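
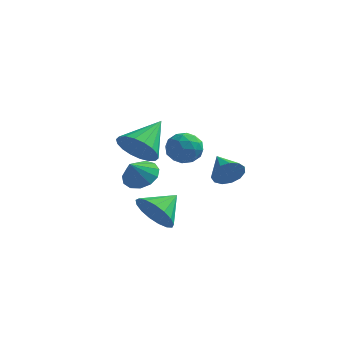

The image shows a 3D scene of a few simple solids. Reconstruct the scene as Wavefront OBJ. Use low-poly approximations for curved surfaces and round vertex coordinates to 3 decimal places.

v 1.082 -2.213 -3.271
v 1.807 -2.151 -3.957
v 1.578 -1.147 -2.649
v 1.455 -1.882 -4.137
v 1.017 -1.688 -4.119
v 0.594 -1.615 -3.907
v 0.283 -1.679 -3.549
v 0.155 -1.865 -3.127
v 0.239 -2.131 -2.738
v 0.516 -2.415 -2.471
v 0.923 -2.654 -2.387
v 1.366 -2.791 -2.506
v 1.743 -2.796 -2.799
v 1.97 -2.667 -3.201
v 1.992 -2.435 -3.619
v -0.2 -0.663 -2.05
v 0.191 -0.137 -1.558
v -0.38 -1.317 -1.21
v -0.253 -0.012 -1.555
v -0.681 -0.093 -1.71
v -0.956 -0.355 -1.973
v -0.991 -0.716 -2.26
v -0.775 -1.059 -2.481
v -0.377 -1.277 -2.565
v 0.078 -1.3 -2.486
v 0.444 -1.121 -2.269
v 0.606 -0.796 -1.982
v 0.512 -0.43 -1.717
v -0.343 3.848 -1.951
v 0.519 3.846 -1.929
v -0.339 2.474 -2.191
v 0.523 2.472 -2.169
v 0.074 2.615 -1.447
v 0.072 3.465 -1.299
v 0.108 2.855 -2.821
v 0.106 3.705 -2.673
v 0.798 3.233 -2.467
v 0.777 3.084 -1.618
v -0.597 3.236 -2.502
v -0.618 3.087 -1.653
v 0.088 3.968 -1.919
v 0.092 2.352 -2.201
v -0.172 2.436 -1.777
v 0.335 2.435 -1.764
v -0.175 3.743 -1.548
v 0.332 3.742 -1.536
v 0.07 3.019 -1.252
v -0.152 2.578 -2.584
v 0.355 2.577 -2.572
v -0.155 3.885 -2.356
v 0.352 3.884 -2.343
v 0.11 3.301 -2.868
v 0.759 3.606 -2.222
v 0.76 2.798 -2.364
v 0.517 3.024 -2.747
v 0.516 3.523 -2.659
v 0.746 3.519 -1.723
v 0.748 2.711 -1.864
v 0.484 2.795 -1.44
v 0.483 3.295 -1.353
v 0.91 3.158 -2.04
v -0.568 3.609 -2.256
v -0.566 2.801 -2.397
v -0.303 3.025 -2.767
v -0.304 3.525 -2.68
v -0.58 3.522 -1.756
v -0.579 2.714 -1.898
v -0.336 2.797 -1.461
v -0.337 3.296 -1.373
v -0.73 3.162 -2.08
v 2.512 2.016 -2.63
v 2.928 2.118 -2.014
v 1.628 2.964 -2.19
v 3.075 2.389 -2.304
v 3.043 2.542 -2.696
v 2.843 2.527 -3.068
v 2.537 2.35 -3.301
v 2.224 2.067 -3.321
v 2.003 1.768 -3.121
v 1.943 1.547 -2.766
v 2.064 1.475 -2.367
v 2.327 1.575 -2.052
v 2.65 1.814 -1.921
v -0.494 -0.325 -0.782
v 0.174 -0.049 -1.459
v -0.126 1.245 0.222
v -0.199 0.134 -1.608
v -0.629 0.225 -1.594
v -1.033 0.208 -1.418
v -1.33 0.084 -1.117
v -1.462 -0.12 -0.749
v -1.401 -0.365 -0.388
v -1.161 -0.602 -0.105
v -0.789 -0.784 0.044
v -0.358 -0.876 0.03
v 0.046 -0.858 -0.146
v 0.343 -0.735 -0.447
v 0.474 -0.531 -0.815
v 0.414 -0.286 -1.176
f 2 1 4
f 2 4 3
f 4 1 5
f 4 5 3
f 5 1 6
f 5 6 3
f 6 1 7
f 6 7 3
f 7 1 8
f 7 8 3
f 8 1 9
f 8 9 3
f 9 1 10
f 9 10 3
f 10 1 11
f 10 11 3
f 11 1 12
f 11 12 3
f 12 1 13
f 12 13 3
f 13 1 14
f 13 14 3
f 14 1 15
f 14 15 3
f 15 1 2
f 15 2 3
f 17 16 19
f 17 19 18
f 19 16 20
f 19 20 18
f 20 16 21
f 20 21 18
f 21 16 22
f 21 22 18
f 22 16 23
f 22 23 18
f 23 16 24
f 23 24 18
f 24 16 25
f 24 25 18
f 25 16 26
f 25 26 18
f 26 16 27
f 26 27 18
f 27 16 28
f 27 28 18
f 28 16 17
f 28 17 18
f 29 66 45
f 66 40 69
f 45 69 34
f 66 69 45
f 29 45 41
f 45 34 46
f 41 46 30
f 45 46 41
f 29 41 50
f 41 30 51
f 50 51 36
f 41 51 50
f 29 50 62
f 50 36 65
f 62 65 39
f 50 65 62
f 29 62 66
f 62 39 70
f 66 70 40
f 62 70 66
f 30 46 57
f 46 34 60
f 57 60 38
f 46 60 57
f 34 69 47
f 69 40 68
f 47 68 33
f 69 68 47
f 40 70 67
f 70 39 63
f 67 63 31
f 70 63 67
f 39 65 64
f 65 36 52
f 64 52 35
f 65 52 64
f 36 51 56
f 51 30 53
f 56 53 37
f 51 53 56
f 32 58 44
f 58 38 59
f 44 59 33
f 58 59 44
f 32 44 42
f 44 33 43
f 42 43 31
f 44 43 42
f 32 42 49
f 42 31 48
f 49 48 35
f 42 48 49
f 32 49 54
f 49 35 55
f 54 55 37
f 49 55 54
f 32 54 58
f 54 37 61
f 58 61 38
f 54 61 58
f 33 59 47
f 59 38 60
f 47 60 34
f 59 60 47
f 31 43 67
f 43 33 68
f 67 68 40
f 43 68 67
f 35 48 64
f 48 31 63
f 64 63 39
f 48 63 64
f 37 55 56
f 55 35 52
f 56 52 36
f 55 52 56
f 38 61 57
f 61 37 53
f 57 53 30
f 61 53 57
f 72 71 74
f 72 74 73
f 74 71 75
f 74 75 73
f 75 71 76
f 75 76 73
f 76 71 77
f 76 77 73
f 77 71 78
f 77 78 73
f 78 71 79
f 78 79 73
f 79 71 80
f 79 80 73
f 80 71 81
f 80 81 73
f 81 71 82
f 81 82 73
f 82 71 83
f 82 83 73
f 83 71 72
f 83 72 73
f 85 84 87
f 85 87 86
f 87 84 88
f 87 88 86
f 88 84 89
f 88 89 86
f 89 84 90
f 89 90 86
f 90 84 91
f 90 91 86
f 91 84 92
f 91 92 86
f 92 84 93
f 92 93 86
f 93 84 94
f 93 94 86
f 94 84 95
f 94 95 86
f 95 84 96
f 95 96 86
f 96 84 97
f 96 97 86
f 97 84 98
f 97 98 86
f 98 84 99
f 98 99 86
f 99 84 85
f 99 85 86



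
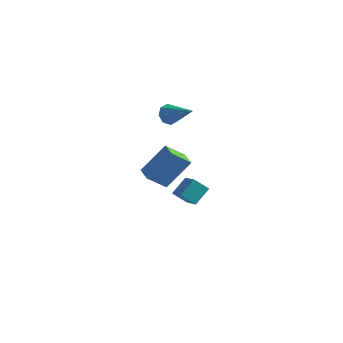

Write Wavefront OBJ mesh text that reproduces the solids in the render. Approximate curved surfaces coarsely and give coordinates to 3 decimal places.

v -0.192 2.223 2.045
v 0.213 2.404 1.531
v 1.412 1.617 3.095
v 0.137 2.791 1.87
v -0.131 2.845 2.312
v -0.436 2.535 2.598
v -0.597 2.041 2.56
v -0.521 1.654 2.221
v -0.252 1.6 1.778
v 0.052 1.911 1.493
v -1.599 2.448 -3.543
v -0.6 3.467 -1.935
v -2.312 3.191 -3.571
v -1.313 4.209 -1.962
v -0.787 3.191 -4.518
v 0.212 4.209 -2.909
v -1.5 3.933 -4.545
v -0.501 4.952 -2.937
v 3.082 -3.686 0.604
v 3.421 -2.822 1.301
v 2.202 -2.734 -0.149
v 2.54 -1.87 0.547
v 3.8 -3.49 0.013
v 4.138 -2.626 0.709
v 2.919 -2.538 -0.741
v 3.258 -1.674 -0.044
f 2 1 4
f 2 4 3
f 4 1 5
f 4 5 3
f 5 1 6
f 5 6 3
f 6 1 7
f 6 7 3
f 7 1 8
f 7 8 3
f 8 1 9
f 8 9 3
f 9 1 10
f 9 10 3
f 10 1 2
f 10 2 3
f 12 14 11
f 15 12 11
f 11 14 13
f 13 15 11
f 12 18 14
f 16 12 15
f 16 18 12
f 14 18 13
f 17 15 13
f 13 18 17
f 17 16 15
f 18 16 17
f 20 22 19
f 23 20 19
f 19 22 21
f 21 23 19
f 20 26 22
f 24 20 23
f 24 26 20
f 22 26 21
f 25 23 21
f 21 26 25
f 25 24 23
f 26 24 25



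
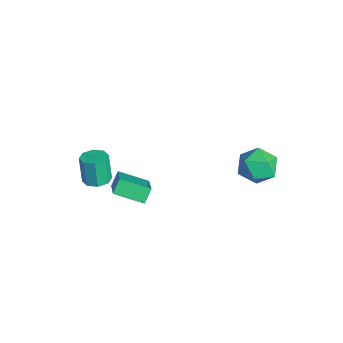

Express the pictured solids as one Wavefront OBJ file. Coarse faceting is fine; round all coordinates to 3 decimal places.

v -0.265 -3.684 0.553
v -0.696 -3.207 1.252
v 0.44 -2.21 -0.017
v 0.009 -1.734 0.683
v 1.431 -4.006 1.817
v 1 -3.53 2.517
v 2.136 -2.533 1.248
v 1.705 -2.056 1.947
v 2.587 4.329 3.696
v 3.296 3.566 4.222
v 2.004 2.974 2.518
v 2.713 2.211 3.044
v 1.779 2.625 3.609
v 2.14 3.463 4.337
v 3.16 3.077 2.403
v 3.521 3.915 3.131
v 3.651 2.793 3.423
v 2.797 2.513 4.168
v 2.503 4.027 2.572
v 1.649 3.747 3.317
v -3.762 -3.645 -2.699
v -3.308 -4.306 -2.586
v -3.764 -4.336 -0.928
v -4.218 -3.675 -1.041
v -2.992 -3.782 -2.49
v -3.447 -3.811 -0.832
v -3.127 -3.178 -2.516
v -3.582 -3.207 -0.858
v -3.634 -2.847 -2.65
v -4.089 -2.876 -0.991
v -4.216 -2.984 -2.812
v -4.672 -3.014 -1.154
v -4.533 -3.509 -2.908
v -4.988 -3.538 -1.25
v -4.398 -4.113 -2.882
v -4.853 -4.142 -1.224
v -3.891 -4.444 -2.749
v -4.346 -4.473 -1.09
f 2 4 1
f 5 2 1
f 1 4 3
f 3 5 1
f 2 8 4
f 6 2 5
f 6 8 2
f 4 8 3
f 7 5 3
f 3 8 7
f 7 6 5
f 8 6 7
f 9 20 14
f 9 14 10
f 9 10 16
f 9 16 19
f 9 19 20
f 10 14 18
f 14 20 13
f 20 19 11
f 19 16 15
f 16 10 17
f 12 18 13
f 12 13 11
f 12 11 15
f 12 15 17
f 12 17 18
f 13 18 14
f 11 13 20
f 15 11 19
f 17 15 16
f 18 17 10
f 22 21 25
f 22 25 23
f 23 25 26
f 23 26 24
f 25 21 27
f 25 27 26
f 26 27 28
f 26 28 24
f 27 21 29
f 27 29 28
f 28 29 30
f 28 30 24
f 29 21 31
f 29 31 30
f 30 31 32
f 30 32 24
f 31 21 33
f 31 33 32
f 32 33 34
f 32 34 24
f 33 21 35
f 33 35 34
f 34 35 36
f 34 36 24
f 35 21 37
f 35 37 36
f 36 37 38
f 36 38 24
f 37 21 22
f 37 22 38
f 38 22 23
f 38 23 24



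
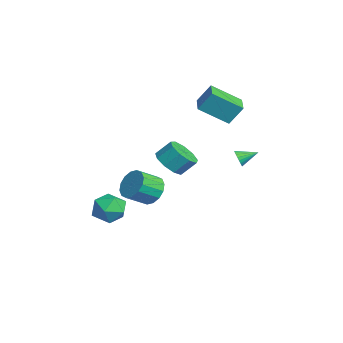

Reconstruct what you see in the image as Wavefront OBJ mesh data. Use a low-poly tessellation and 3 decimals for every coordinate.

v 2.057 -1.816 -0.848
v 2.854 -1.905 -1.358
v 3.199 -3.033 -0.623
v 2.403 -2.944 -0.112
v 2.978 -1.619 -0.977
v 3.323 -2.747 -0.242
v 2.855 -1.386 -0.562
v 3.2 -2.514 0.173
v 2.518 -1.268 -0.223
v 2.864 -2.396 0.512
v 2.058 -1.297 -0.052
v 2.404 -2.425 0.683
v 1.598 -1.465 -0.094
v 1.943 -2.593 0.642
v 1.261 -1.727 -0.337
v 1.606 -2.855 0.398
v 1.137 -2.013 -0.718
v 1.482 -3.141 0.017
v 1.26 -2.246 -1.133
v 1.605 -3.374 -0.398
v 1.596 -2.364 -1.472
v 1.942 -3.492 -0.737
v 2.056 -2.335 -1.643
v 2.402 -3.463 -0.908
v 2.517 -2.167 -1.602
v 2.862 -3.295 -0.866
v 3.836 2.261 1.887
v 4.11 2.406 1.457
v 3.904 3.279 2.273
v 3.903 2.444 1.394
v 3.683 2.45 1.416
v 3.491 2.424 1.52
v 3.358 2.369 1.687
v 3.307 2.296 1.888
v 3.349 2.217 2.09
v 3.474 2.145 2.256
v 3.662 2.094 2.359
v 3.88 2.072 2.38
v 4.091 2.082 2.316
v 4.257 2.123 2.178
v 4.351 2.189 1.989
v 4.356 2.266 1.783
v 4.271 2.343 1.595
v -0.549 -2.921 -3.937
v 0.152 -3.745 -3.989
v -1.232 -3.595 -2.471
v -0.531 -4.419 -2.523
v -0.177 -3.42 -2.299
v 0.245 -3.004 -3.205
v -1.325 -4.336 -3.255
v -0.903 -3.92 -4.161
v -0.328 -4.62 -3.567
v 0.382 -4.054 -2.977
v -1.462 -3.286 -3.483
v -0.752 -2.72 -2.893
v -3.856 1.721 2.948
v -3.697 2.462 4.089
v -3.601 3.385 1.831
v -3.442 4.126 2.972
v -2.418 1.474 2.908
v -2.259 2.215 4.049
v -2.163 3.138 1.791
v -2.004 3.879 2.932
v 3.57 -1.232 1.715
v 4.402 -1.621 1.96
v 4.521 -0.857 2.77
v 3.69 -0.468 2.525
v 4.496 -1.161 1.512
v 4.615 -0.396 2.322
v 4.157 -0.734 1.158
v 4.276 0.031 1.968
v 3.544 -0.54 1.065
v 3.663 0.225 1.875
v 2.943 -0.67 1.277
v 3.062 0.095 2.086
v 2.636 -1.063 1.693
v 2.755 -0.299 2.503
v 2.766 -1.536 2.12
v 2.885 -0.771 2.929
v 3.273 -1.866 2.357
v 3.392 -1.102 3.167
v 3.919 -1.9 2.294
v 4.038 -1.136 3.104
f 2 1 5
f 2 5 3
f 3 5 6
f 3 6 4
f 5 1 7
f 5 7 6
f 6 7 8
f 6 8 4
f 7 1 9
f 7 9 8
f 8 9 10
f 8 10 4
f 9 1 11
f 9 11 10
f 10 11 12
f 10 12 4
f 11 1 13
f 11 13 12
f 12 13 14
f 12 14 4
f 13 1 15
f 13 15 14
f 14 15 16
f 14 16 4
f 15 1 17
f 15 17 16
f 16 17 18
f 16 18 4
f 17 1 19
f 17 19 18
f 18 19 20
f 18 20 4
f 19 1 21
f 19 21 20
f 20 21 22
f 20 22 4
f 21 1 23
f 21 23 22
f 22 23 24
f 22 24 4
f 23 1 25
f 23 25 24
f 24 25 26
f 24 26 4
f 25 1 2
f 25 2 26
f 26 2 3
f 26 3 4
f 28 27 30
f 28 30 29
f 30 27 31
f 30 31 29
f 31 27 32
f 31 32 29
f 32 27 33
f 32 33 29
f 33 27 34
f 33 34 29
f 34 27 35
f 34 35 29
f 35 27 36
f 35 36 29
f 36 27 37
f 36 37 29
f 37 27 38
f 37 38 29
f 38 27 39
f 38 39 29
f 39 27 40
f 39 40 29
f 40 27 41
f 40 41 29
f 41 27 42
f 41 42 29
f 42 27 43
f 42 43 29
f 43 27 28
f 43 28 29
f 44 55 49
f 44 49 45
f 44 45 51
f 44 51 54
f 44 54 55
f 45 49 53
f 49 55 48
f 55 54 46
f 54 51 50
f 51 45 52
f 47 53 48
f 47 48 46
f 47 46 50
f 47 50 52
f 47 52 53
f 48 53 49
f 46 48 55
f 50 46 54
f 52 50 51
f 53 52 45
f 57 59 56
f 60 57 56
f 56 59 58
f 58 60 56
f 57 63 59
f 61 57 60
f 61 63 57
f 59 63 58
f 62 60 58
f 58 63 62
f 62 61 60
f 63 61 62
f 65 64 68
f 65 68 66
f 66 68 69
f 66 69 67
f 68 64 70
f 68 70 69
f 69 70 71
f 69 71 67
f 70 64 72
f 70 72 71
f 71 72 73
f 71 73 67
f 72 64 74
f 72 74 73
f 73 74 75
f 73 75 67
f 74 64 76
f 74 76 75
f 75 76 77
f 75 77 67
f 76 64 78
f 76 78 77
f 77 78 79
f 77 79 67
f 78 64 80
f 78 80 79
f 79 80 81
f 79 81 67
f 80 64 82
f 80 82 81
f 81 82 83
f 81 83 67
f 82 64 65
f 82 65 83
f 83 65 66
f 83 66 67



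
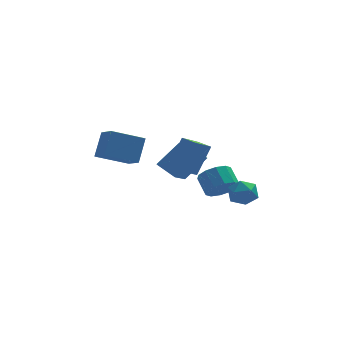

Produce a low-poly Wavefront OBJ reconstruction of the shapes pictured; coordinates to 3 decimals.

v 2.753 1.001 -4.021
v 3.421 1.628 -4.612
v 3.154 2.725 -3.751
v 2.487 2.099 -3.159
v 2.801 1.681 -4.872
v 2.534 2.778 -4.011
v 2.163 1.474 -4.806
v 1.897 2.571 -3.945
v 1.751 1.087 -4.44
v 1.484 2.184 -3.579
v 1.721 0.667 -3.914
v 1.455 1.764 -3.053
v 2.086 0.375 -3.429
v 1.819 1.472 -2.568
v 2.706 0.322 -3.169
v 2.439 1.419 -2.308
v 3.343 0.529 -3.235
v 3.077 1.626 -2.374
v 3.756 0.916 -3.601
v 3.489 2.013 -2.74
v 3.785 1.336 -4.127
v 3.519 2.433 -3.266
v 0.248 -3.158 -0.413
v -0.789 -3.689 0.269
v -0.294 -2.145 -0.449
v -1.331 -2.675 0.233
v 1.191 -2.585 1.467
v 0.154 -3.115 2.149
v 0.649 -1.571 1.431
v -0.388 -2.102 2.113
v 1.039 0.18 -0.585
v 0.148 1.165 0.09
v -0.359 -0.031 -2.124
v -1.251 0.953 -1.448
v 1.991 1.787 -1.672
v 1.099 2.771 -0.996
v 0.592 1.575 -3.21
v -0.299 2.56 -2.535
v -2.935 -2.33 0.501
v -4.913 -2.373 1.316
v -3.262 -0.975 -0.22
v -5.24 -1.018 0.595
v -2.36 -1.422 1.945
v -4.338 -1.465 2.76
v -2.687 -0.067 1.224
v -4.665 -0.11 2.039
v 2.842 0.086 -3.417
v 3.772 0.52 -3.319
v 3.548 -1.28 -4.061
v 4.478 -0.846 -3.963
v 3.949 -1.126 -3.124
v 3.513 -0.281 -2.726
v 3.807 -0.479 -4.654
v 3.371 0.366 -4.256
v 4.368 0.171 -4.084
v 4.456 -0.229 -3.138
v 2.864 -0.531 -4.242
v 2.952 -0.931 -3.296
f 2 1 5
f 2 5 3
f 3 5 6
f 3 6 4
f 5 1 7
f 5 7 6
f 6 7 8
f 6 8 4
f 7 1 9
f 7 9 8
f 8 9 10
f 8 10 4
f 9 1 11
f 9 11 10
f 10 11 12
f 10 12 4
f 11 1 13
f 11 13 12
f 12 13 14
f 12 14 4
f 13 1 15
f 13 15 14
f 14 15 16
f 14 16 4
f 15 1 17
f 15 17 16
f 16 17 18
f 16 18 4
f 17 1 19
f 17 19 18
f 18 19 20
f 18 20 4
f 19 1 21
f 19 21 20
f 20 21 22
f 20 22 4
f 21 1 2
f 21 2 22
f 22 2 3
f 22 3 4
f 24 26 23
f 27 24 23
f 23 26 25
f 25 27 23
f 24 30 26
f 28 24 27
f 28 30 24
f 26 30 25
f 29 27 25
f 25 30 29
f 29 28 27
f 30 28 29
f 32 34 31
f 35 32 31
f 31 34 33
f 33 35 31
f 32 38 34
f 36 32 35
f 36 38 32
f 34 38 33
f 37 35 33
f 33 38 37
f 37 36 35
f 38 36 37
f 40 42 39
f 43 40 39
f 39 42 41
f 41 43 39
f 40 46 42
f 44 40 43
f 44 46 40
f 42 46 41
f 45 43 41
f 41 46 45
f 45 44 43
f 46 44 45
f 47 58 52
f 47 52 48
f 47 48 54
f 47 54 57
f 47 57 58
f 48 52 56
f 52 58 51
f 58 57 49
f 57 54 53
f 54 48 55
f 50 56 51
f 50 51 49
f 50 49 53
f 50 53 55
f 50 55 56
f 51 56 52
f 49 51 58
f 53 49 57
f 55 53 54
f 56 55 48



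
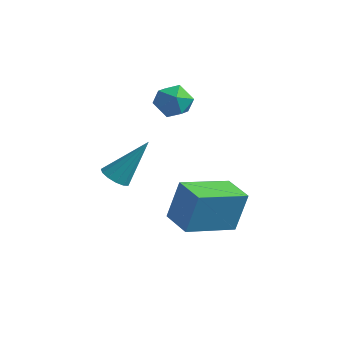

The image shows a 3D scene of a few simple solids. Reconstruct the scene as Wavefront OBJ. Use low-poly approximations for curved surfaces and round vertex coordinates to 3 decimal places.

v 2.949 -2.106 -1.356
v 3.213 -1.745 0.264
v 3.561 -0.199 -1.88
v 3.825 0.162 -0.261
v 4.155 -2.522 -1.459
v 4.419 -2.161 0.16
v 4.767 -0.615 -1.984
v 5.031 -0.254 -0.364
v 1.726 -3.349 0.668
v 2.029 -2.986 0.316
v 2.414 -2.411 2.232
v 1.731 -2.845 0.362
v 1.432 -2.864 0.506
v 1.226 -3.038 0.701
v 1.179 -3.31 0.885
v 1.305 -3.595 1.001
v 1.565 -3.802 1.01
v 1.876 -3.865 0.912
v 2.139 -3.765 0.735
v 2.271 -3.533 0.538
v 2.23 -3.242 0.381
v 0.887 0.173 3.322
v 1.498 0.636 3.095
v 1.542 -0.876 2.945
v 2.153 -0.413 2.718
v 1.981 -0.495 3.494
v 1.576 0.154 3.727
v 1.464 -0.394 2.313
v 1.059 0.255 2.546
v 1.854 0.286 2.471
v 2.174 0.223 3.201
v 0.866 -0.463 2.839
v 1.186 -0.526 3.569
f 2 4 1
f 5 2 1
f 1 4 3
f 3 5 1
f 2 8 4
f 6 2 5
f 6 8 2
f 4 8 3
f 7 5 3
f 3 8 7
f 7 6 5
f 8 6 7
f 10 9 12
f 10 12 11
f 12 9 13
f 12 13 11
f 13 9 14
f 13 14 11
f 14 9 15
f 14 15 11
f 15 9 16
f 15 16 11
f 16 9 17
f 16 17 11
f 17 9 18
f 17 18 11
f 18 9 19
f 18 19 11
f 19 9 20
f 19 20 11
f 20 9 21
f 20 21 11
f 21 9 10
f 21 10 11
f 22 33 27
f 22 27 23
f 22 23 29
f 22 29 32
f 22 32 33
f 23 27 31
f 27 33 26
f 33 32 24
f 32 29 28
f 29 23 30
f 25 31 26
f 25 26 24
f 25 24 28
f 25 28 30
f 25 30 31
f 26 31 27
f 24 26 33
f 28 24 32
f 30 28 29
f 31 30 23



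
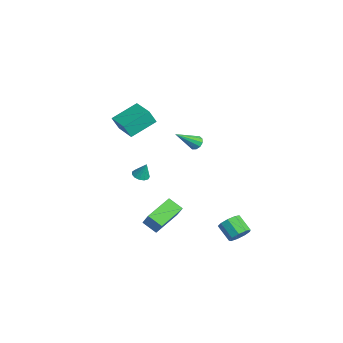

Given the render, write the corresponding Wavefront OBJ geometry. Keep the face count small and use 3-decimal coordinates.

v 1.844 -2.548 -3.919
v 2.584 -2.451 -2.916
v 0.93 -1.092 -3.385
v 1.67 -0.995 -2.383
v 2.47 -1.965 -4.437
v 3.21 -1.868 -3.435
v 1.556 -0.509 -3.904
v 2.296 -0.412 -2.901
v -2.175 -2.709 1.254
v -2.161 -3.126 2.141
v -2.537 -1.162 1.988
v -2.522 -1.579 2.874
v -0.718 -2.421 1.366
v -0.703 -2.838 2.252
v -1.079 -0.874 2.099
v -1.065 -1.291 2.986
v 1.134 -2.426 -0.547
v 1.418 -2.847 -0.495
v 1.366 -2.154 0.387
v 1.592 -2.643 -0.598
v 1.621 -2.371 -0.685
v 1.495 -2.116 -0.728
v 1.255 -1.96 -0.713
v 0.975 -1.952 -0.646
v 0.746 -2.095 -0.547
v 0.64 -2.343 -0.448
v 0.691 -2.617 -0.381
v 0.882 -2.831 -0.366
v 1.153 -2.917 -0.408
v 4.401 2.16 -4.217
v 4.843 1.937 -3.736
v 3.961 1.598 -3.082
v 3.519 1.82 -3.563
v 4.73 2.388 -3.655
v 3.848 2.049 -3.001
v 4.463 2.732 -3.837
v 3.58 2.393 -3.183
v 4.167 2.808 -4.197
v 3.284 2.469 -3.542
v 3.981 2.581 -4.566
v 3.098 2.242 -3.912
v 3.991 2.156 -4.772
v 3.108 1.817 -4.117
v 4.193 1.733 -4.718
v 3.311 1.394 -4.064
v 4.493 1.51 -4.43
v 3.611 1.171 -3.776
v 4.75 1.59 -4.042
v 3.867 1.251 -3.388
v -3.858 2.289 -1.859
v -3.478 2.567 -1.664
v -3.482 0.931 -0.661
v -3.74 2.635 -1.504
v -4.048 2.572 -1.479
v -4.283 2.4 -1.6
v -4.356 2.186 -1.819
v -4.239 2.011 -2.054
v -3.977 1.943 -2.214
v -3.669 2.006 -2.239
v -3.434 2.178 -2.119
v -3.361 2.392 -1.899
f 2 4 1
f 5 2 1
f 1 4 3
f 3 5 1
f 2 8 4
f 6 2 5
f 6 8 2
f 4 8 3
f 7 5 3
f 3 8 7
f 7 6 5
f 8 6 7
f 10 12 9
f 13 10 9
f 9 12 11
f 11 13 9
f 10 16 12
f 14 10 13
f 14 16 10
f 12 16 11
f 15 13 11
f 11 16 15
f 15 14 13
f 16 14 15
f 18 17 20
f 18 20 19
f 20 17 21
f 20 21 19
f 21 17 22
f 21 22 19
f 22 17 23
f 22 23 19
f 23 17 24
f 23 24 19
f 24 17 25
f 24 25 19
f 25 17 26
f 25 26 19
f 26 17 27
f 26 27 19
f 27 17 28
f 27 28 19
f 28 17 29
f 28 29 19
f 29 17 18
f 29 18 19
f 31 30 34
f 31 34 32
f 32 34 35
f 32 35 33
f 34 30 36
f 34 36 35
f 35 36 37
f 35 37 33
f 36 30 38
f 36 38 37
f 37 38 39
f 37 39 33
f 38 30 40
f 38 40 39
f 39 40 41
f 39 41 33
f 40 30 42
f 40 42 41
f 41 42 43
f 41 43 33
f 42 30 44
f 42 44 43
f 43 44 45
f 43 45 33
f 44 30 46
f 44 46 45
f 45 46 47
f 45 47 33
f 46 30 48
f 46 48 47
f 47 48 49
f 47 49 33
f 48 30 31
f 48 31 49
f 49 31 32
f 49 32 33
f 51 50 53
f 51 53 52
f 53 50 54
f 53 54 52
f 54 50 55
f 54 55 52
f 55 50 56
f 55 56 52
f 56 50 57
f 56 57 52
f 57 50 58
f 57 58 52
f 58 50 59
f 58 59 52
f 59 50 60
f 59 60 52
f 60 50 61
f 60 61 52
f 61 50 51
f 61 51 52



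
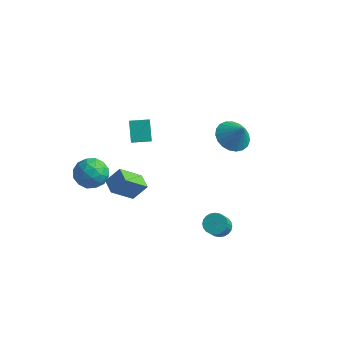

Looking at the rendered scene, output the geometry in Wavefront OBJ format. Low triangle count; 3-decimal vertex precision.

v 1.906 2.882 1.958
v 2.48 2.233 1.479
v 2.614 2.738 3.002
v 2.669 2.59 1.4
v 2.727 2.997 1.417
v 2.642 3.384 1.527
v 2.431 3.685 1.713
v 2.128 3.847 1.94
v 1.787 3.842 2.171
v 1.467 3.671 2.365
v 1.222 3.363 2.488
v 1.096 2.973 2.52
v 1.11 2.567 2.455
v 1.261 2.215 2.303
v 1.524 1.979 2.093
v 1.853 1.899 1.858
v 2.191 1.988 1.641
v -3.81 -2.119 1.454
v -2.843 -2.018 1.557
v -3.577 -3.242 0.363
v -2.61 -3.141 0.466
v -3.141 -3.528 1.19
v -3.284 -2.835 1.864
v -3.136 -2.425 0.056
v -3.279 -1.732 0.73
v -2.426 -2.207 0.692
v -2.429 -2.889 1.393
v -3.991 -2.371 0.527
v -3.994 -3.053 1.228
v -3.347 -1.97 1.601
v -3.073 -3.29 0.319
v -3.385 -3.518 0.744
v -2.817 -3.458 0.805
v -3.606 -2.45 1.782
v -3.038 -2.391 1.842
v -3.213 -3.279 1.627
v -3.382 -2.869 0.078
v -2.814 -2.81 0.138
v -3.603 -1.802 1.115
v -3.035 -1.742 1.176
v -3.207 -1.981 0.293
v -2.533 -2.022 1.153
v -2.397 -2.682 0.512
v -2.705 -2.261 0.271
v -2.79 -1.853 0.668
v -2.535 -2.423 1.565
v -2.398 -3.083 0.924
v -2.71 -3.311 1.35
v -2.795 -2.903 1.746
v -2.29 -2.534 1.057
v -4.022 -2.177 0.996
v -3.885 -2.837 0.355
v -3.625 -2.357 0.174
v -3.71 -1.949 0.57
v -4.023 -2.578 1.408
v -3.887 -3.238 0.767
v -3.63 -3.407 1.252
v -3.715 -2.999 1.649
v -4.13 -2.726 0.863
v -3.479 1.719 -0.084
v -3.122 1.114 0.586
v -4.029 2.457 0.877
v -3.672 1.852 1.546
v -2.588 2.308 -0.026
v -2.231 1.703 0.643
v -3.138 3.046 0.934
v -2.781 2.441 1.604
v -1.633 -1.723 -0.213
v -2.304 -2.727 0.837
v -1.074 -1.225 0.62
v -1.745 -2.229 1.67
v -0.935 -2.311 -0.33
v -1.606 -3.315 0.72
v -0.376 -1.813 0.503
v -1.047 -2.817 1.553
v 3.61 -1.518 -1.048
v 4.236 -1.467 -1.107
v 4.395 -2.271 -0.11
v 3.77 -2.322 -0.052
v 4.187 -1.283 -0.951
v 4.346 -2.087 0.046
v 4.05 -1.135 -0.81
v 4.209 -1.939 0.187
v 3.847 -1.046 -0.705
v 4.006 -1.849 0.292
v 3.607 -1.028 -0.652
v 3.766 -1.832 0.344
v 3.368 -1.085 -0.66
v 3.527 -1.889 0.336
v 3.166 -1.208 -0.727
v 3.325 -2.012 0.269
v 3.032 -1.378 -0.843
v 3.191 -2.182 0.154
v 2.985 -1.569 -0.99
v 3.144 -2.373 0.007
v 3.034 -1.753 -1.146
v 3.193 -2.557 -0.149
v 3.171 -1.901 -1.287
v 3.33 -2.705 -0.29
v 3.374 -1.991 -1.392
v 3.533 -2.794 -0.395
v 3.614 -2.008 -1.444
v 3.773 -2.812 -0.448
v 3.853 -1.951 -1.436
v 4.012 -2.755 -0.44
v 4.055 -1.828 -1.369
v 4.214 -2.632 -0.373
v 4.189 -1.658 -1.254
v 4.348 -2.462 -0.257
f 2 1 4
f 2 4 3
f 4 1 5
f 4 5 3
f 5 1 6
f 5 6 3
f 6 1 7
f 6 7 3
f 7 1 8
f 7 8 3
f 8 1 9
f 8 9 3
f 9 1 10
f 9 10 3
f 10 1 11
f 10 11 3
f 11 1 12
f 11 12 3
f 12 1 13
f 12 13 3
f 13 1 14
f 13 14 3
f 14 1 15
f 14 15 3
f 15 1 16
f 15 16 3
f 16 1 17
f 16 17 3
f 17 1 2
f 17 2 3
f 18 55 34
f 55 29 58
f 34 58 23
f 55 58 34
f 18 34 30
f 34 23 35
f 30 35 19
f 34 35 30
f 18 30 39
f 30 19 40
f 39 40 25
f 30 40 39
f 18 39 51
f 39 25 54
f 51 54 28
f 39 54 51
f 18 51 55
f 51 28 59
f 55 59 29
f 51 59 55
f 19 35 46
f 35 23 49
f 46 49 27
f 35 49 46
f 23 58 36
f 58 29 57
f 36 57 22
f 58 57 36
f 29 59 56
f 59 28 52
f 56 52 20
f 59 52 56
f 28 54 53
f 54 25 41
f 53 41 24
f 54 41 53
f 25 40 45
f 40 19 42
f 45 42 26
f 40 42 45
f 21 47 33
f 47 27 48
f 33 48 22
f 47 48 33
f 21 33 31
f 33 22 32
f 31 32 20
f 33 32 31
f 21 31 38
f 31 20 37
f 38 37 24
f 31 37 38
f 21 38 43
f 38 24 44
f 43 44 26
f 38 44 43
f 21 43 47
f 43 26 50
f 47 50 27
f 43 50 47
f 22 48 36
f 48 27 49
f 36 49 23
f 48 49 36
f 20 32 56
f 32 22 57
f 56 57 29
f 32 57 56
f 24 37 53
f 37 20 52
f 53 52 28
f 37 52 53
f 26 44 45
f 44 24 41
f 45 41 25
f 44 41 45
f 27 50 46
f 50 26 42
f 46 42 19
f 50 42 46
f 61 63 60
f 64 61 60
f 60 63 62
f 62 64 60
f 61 67 63
f 65 61 64
f 65 67 61
f 63 67 62
f 66 64 62
f 62 67 66
f 66 65 64
f 67 65 66
f 69 71 68
f 72 69 68
f 68 71 70
f 70 72 68
f 69 75 71
f 73 69 72
f 73 75 69
f 71 75 70
f 74 72 70
f 70 75 74
f 74 73 72
f 75 73 74
f 77 76 80
f 77 80 78
f 78 80 81
f 78 81 79
f 80 76 82
f 80 82 81
f 81 82 83
f 81 83 79
f 82 76 84
f 82 84 83
f 83 84 85
f 83 85 79
f 84 76 86
f 84 86 85
f 85 86 87
f 85 87 79
f 86 76 88
f 86 88 87
f 87 88 89
f 87 89 79
f 88 76 90
f 88 90 89
f 89 90 91
f 89 91 79
f 90 76 92
f 90 92 91
f 91 92 93
f 91 93 79
f 92 76 94
f 92 94 93
f 93 94 95
f 93 95 79
f 94 76 96
f 94 96 95
f 95 96 97
f 95 97 79
f 96 76 98
f 96 98 97
f 97 98 99
f 97 99 79
f 98 76 100
f 98 100 99
f 99 100 101
f 99 101 79
f 100 76 102
f 100 102 101
f 101 102 103
f 101 103 79
f 102 76 104
f 102 104 103
f 103 104 105
f 103 105 79
f 104 76 106
f 104 106 105
f 105 106 107
f 105 107 79
f 106 76 108
f 106 108 107
f 107 108 109
f 107 109 79
f 108 76 77
f 108 77 109
f 109 77 78
f 109 78 79



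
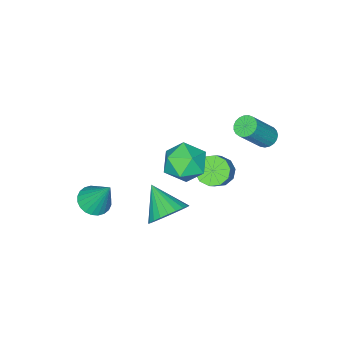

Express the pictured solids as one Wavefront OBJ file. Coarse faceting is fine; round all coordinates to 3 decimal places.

v 0.342 0.34 0.385
v 1.05 1.098 0.965
v 1.23 -1.138 1.235
v 1.938 -0.38 1.815
v 0.782 -0.441 2.086
v 0.234 0.473 1.561
v 2.046 -0.513 0.639
v 1.498 0.401 0.114
v 2.103 0.571 1.122
v 1.322 0.616 2.016
v 0.958 -0.656 0.184
v 0.177 -0.611 1.078
v -2.316 -0.991 -3.079
v -1.769 -1.646 -3.29
v -0.936 -1.265 -2.312
v -1.484 -0.609 -2.101
v -1.627 -1.209 -3.581
v -0.794 -0.828 -2.603
v -1.749 -0.688 -3.68
v -0.916 -0.307 -2.702
v -2.088 -0.283 -3.55
v -1.255 0.098 -2.572
v -2.513 -0.148 -3.24
v -1.68 0.233 -2.261
v -2.864 -0.335 -2.868
v -2.031 0.046 -1.89
v -3.006 -0.772 -2.577
v -2.173 -0.391 -1.599
v -2.884 -1.293 -2.478
v -2.051 -0.912 -1.5
v -2.545 -1.698 -2.608
v -1.712 -1.317 -1.63
v -2.12 -1.833 -2.919
v -1.287 -1.452 -1.94
v 2.787 0.498 -1.416
v 3.827 0.248 -1.413
v 2.433 -0.958 -0.384
v 3.801 0.493 -1.076
v 3.621 0.739 -0.79
v 3.314 0.948 -0.6
v 2.926 1.089 -0.535
v 2.517 1.14 -0.603
v 2.15 1.093 -0.795
v 1.879 0.956 -1.082
v 1.746 0.749 -1.419
v 1.772 0.504 -1.756
v 1.953 0.258 -2.041
v 2.26 0.049 -2.231
v 2.648 -0.092 -2.297
v 3.056 -0.143 -2.229
v 3.424 -0.096 -2.037
v 3.695 0.041 -1.75
v -2.588 1.746 1.521
v -2.098 1.817 1.149
v -0.821 1.586 2.787
v -1.312 1.514 3.159
v -2.146 2.06 1.221
v -0.869 1.829 2.859
v -2.271 2.248 1.345
v -0.994 2.017 2.983
v -2.451 2.35 1.499
v -1.174 2.119 3.137
v -2.655 2.347 1.657
v -1.378 2.116 3.296
v -2.847 2.24 1.792
v -1.57 2.009 3.43
v -2.994 2.047 1.88
v -1.717 1.816 3.518
v -3.071 1.803 1.905
v -1.795 1.572 3.544
v -3.065 1.548 1.865
v -1.788 1.317 3.503
v -2.977 1.328 1.764
v -1.7 1.097 3.403
v -2.821 1.18 1.622
v -1.544 0.949 3.26
v -2.625 1.129 1.462
v -1.348 0.898 3.101
v -2.423 1.186 1.313
v -1.146 0.955 2.951
v -2.249 1.339 1.199
v -0.972 1.108 2.837
v -2.134 1.562 1.141
v -0.857 1.331 2.779
v 3.982 -3.229 -2.138
v 4.741 -3.59 -1.912
v 3.938 -2.171 -0.302
v 4.846 -3.31 -2.071
v 4.819 -3.017 -2.241
v 4.665 -2.756 -2.395
v 4.407 -2.568 -2.51
v 4.085 -2.48 -2.568
v 3.746 -2.506 -2.561
v 3.444 -2.643 -2.489
v 3.223 -2.869 -2.364
v 3.118 -3.149 -2.205
v 3.145 -3.442 -2.035
v 3.298 -3.703 -1.881
v 3.556 -3.891 -1.767
v 3.879 -3.979 -1.708
v 4.217 -3.952 -1.715
v 4.52 -3.816 -1.787
f 1 12 6
f 1 6 2
f 1 2 8
f 1 8 11
f 1 11 12
f 2 6 10
f 6 12 5
f 12 11 3
f 11 8 7
f 8 2 9
f 4 10 5
f 4 5 3
f 4 3 7
f 4 7 9
f 4 9 10
f 5 10 6
f 3 5 12
f 7 3 11
f 9 7 8
f 10 9 2
f 14 13 17
f 14 17 15
f 15 17 18
f 15 18 16
f 17 13 19
f 17 19 18
f 18 19 20
f 18 20 16
f 19 13 21
f 19 21 20
f 20 21 22
f 20 22 16
f 21 13 23
f 21 23 22
f 22 23 24
f 22 24 16
f 23 13 25
f 23 25 24
f 24 25 26
f 24 26 16
f 25 13 27
f 25 27 26
f 26 27 28
f 26 28 16
f 27 13 29
f 27 29 28
f 28 29 30
f 28 30 16
f 29 13 31
f 29 31 30
f 30 31 32
f 30 32 16
f 31 13 33
f 31 33 32
f 32 33 34
f 32 34 16
f 33 13 14
f 33 14 34
f 34 14 15
f 34 15 16
f 36 35 38
f 36 38 37
f 38 35 39
f 38 39 37
f 39 35 40
f 39 40 37
f 40 35 41
f 40 41 37
f 41 35 42
f 41 42 37
f 42 35 43
f 42 43 37
f 43 35 44
f 43 44 37
f 44 35 45
f 44 45 37
f 45 35 46
f 45 46 37
f 46 35 47
f 46 47 37
f 47 35 48
f 47 48 37
f 48 35 49
f 48 49 37
f 49 35 50
f 49 50 37
f 50 35 51
f 50 51 37
f 51 35 52
f 51 52 37
f 52 35 36
f 52 36 37
f 54 53 57
f 54 57 55
f 55 57 58
f 55 58 56
f 57 53 59
f 57 59 58
f 58 59 60
f 58 60 56
f 59 53 61
f 59 61 60
f 60 61 62
f 60 62 56
f 61 53 63
f 61 63 62
f 62 63 64
f 62 64 56
f 63 53 65
f 63 65 64
f 64 65 66
f 64 66 56
f 65 53 67
f 65 67 66
f 66 67 68
f 66 68 56
f 67 53 69
f 67 69 68
f 68 69 70
f 68 70 56
f 69 53 71
f 69 71 70
f 70 71 72
f 70 72 56
f 71 53 73
f 71 73 72
f 72 73 74
f 72 74 56
f 73 53 75
f 73 75 74
f 74 75 76
f 74 76 56
f 75 53 77
f 75 77 76
f 76 77 78
f 76 78 56
f 77 53 79
f 77 79 78
f 78 79 80
f 78 80 56
f 79 53 81
f 79 81 80
f 80 81 82
f 80 82 56
f 81 53 83
f 81 83 82
f 82 83 84
f 82 84 56
f 83 53 54
f 83 54 84
f 84 54 55
f 84 55 56
f 86 85 88
f 86 88 87
f 88 85 89
f 88 89 87
f 89 85 90
f 89 90 87
f 90 85 91
f 90 91 87
f 91 85 92
f 91 92 87
f 92 85 93
f 92 93 87
f 93 85 94
f 93 94 87
f 94 85 95
f 94 95 87
f 95 85 96
f 95 96 87
f 96 85 97
f 96 97 87
f 97 85 98
f 97 98 87
f 98 85 99
f 98 99 87
f 99 85 100
f 99 100 87
f 100 85 101
f 100 101 87
f 101 85 102
f 101 102 87
f 102 85 86
f 102 86 87



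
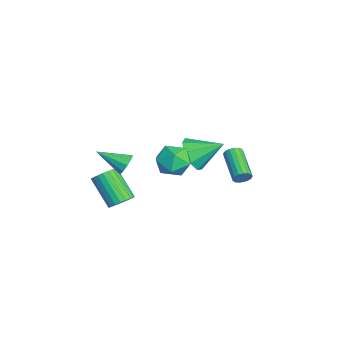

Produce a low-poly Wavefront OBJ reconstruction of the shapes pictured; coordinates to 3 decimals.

v -1.108 3.709 -1.761
v -0.952 3.966 -1.313
v -2.755 3.768 -0.57
v -2.912 3.511 -1.019
v -1.036 4.156 -1.467
v -2.839 3.958 -0.724
v -1.137 4.243 -1.688
v -2.94 4.045 -0.946
v -1.231 4.208 -1.926
v -3.034 4.01 -1.184
v -1.297 4.059 -2.126
v -3.1 3.861 -1.384
v -1.32 3.83 -2.243
v -3.123 3.631 -1.501
v -1.294 3.573 -2.249
v -3.098 3.374 -1.507
v -1.226 3.347 -2.144
v -3.029 3.148 -1.401
v -1.131 3.204 -1.951
v -2.934 3.006 -1.208
v -1.03 3.177 -1.714
v -2.834 2.979 -0.972
v -0.948 3.272 -1.488
v -2.751 3.073 -0.746
v -0.902 3.467 -1.325
v -2.705 3.269 -0.583
v -0.904 3.717 -1.262
v -2.707 3.519 -0.519
v -1.969 1.212 -0.264
v -1.567 1.648 -1.19
v -1.631 2.788 0.624
v -2.306 1.781 -1.144
v -2.888 1.647 -0.686
v -3.04 1.31 -0.03
v -2.691 0.928 0.516
v -2.004 0.678 0.697
v -1.302 0.678 0.428
v -0.911 0.929 -0.165
v -1.016 1.312 -0.804
v -0.025 -2.732 -2.178
v 0.556 -2.842 -1.717
v -0.694 -3.598 -0.321
v -1.275 -3.488 -0.782
v 0.467 -2.553 -1.64
v -0.783 -3.309 -0.245
v 0.292 -2.295 -1.657
v -0.958 -3.051 -0.262
v 0.063 -2.113 -1.763
v -1.187 -2.869 -0.368
v -0.182 -2.037 -1.942
v -1.432 -2.794 -0.546
v -0.399 -2.082 -2.161
v -1.649 -2.839 -0.766
v -0.552 -2.239 -2.383
v -1.802 -2.996 -0.987
v -0.614 -2.481 -2.569
v -1.864 -3.238 -1.174
v -0.574 -2.767 -2.688
v -1.823 -3.523 -1.293
v -0.439 -3.046 -2.718
v -1.688 -3.803 -1.323
v -0.232 -3.272 -2.656
v -1.482 -4.028 -1.26
v 0.01 -3.403 -2.51
v -1.239 -4.16 -1.115
v 0.246 -3.419 -2.307
v -1.003 -4.175 -0.912
v 0.436 -3.316 -2.081
v -0.814 -4.072 -0.686
v 0.545 -3.112 -1.873
v -0.705 -3.868 -0.477
v 2.114 0.492 2.261
v 3.048 0.34 2.694
v 1.752 -1.14 2.466
v 2.686 -1.292 2.899
v 1.964 -0.737 3.402
v 2.187 0.271 3.276
v 2.613 -1.071 1.884
v 2.836 -0.063 1.758
v 3.356 -0.627 2.461
v 2.955 -0.42 3.399
v 1.845 -0.38 1.761
v 1.444 -0.173 2.699
v 3.341 -2.824 3.195
v 3.798 -3.166 2.864
v 2.839 -4.216 3.945
v 3.965 -3.038 3.214
v 3.893 -2.827 3.556
v 3.61 -2.616 3.76
v 3.225 -2.483 3.748
v 2.883 -2.481 3.525
v 2.717 -2.609 3.175
v 2.788 -2.82 2.833
v 3.071 -3.031 2.629
v 3.457 -3.164 2.641
f 2 1 5
f 2 5 3
f 3 5 6
f 3 6 4
f 5 1 7
f 5 7 6
f 6 7 8
f 6 8 4
f 7 1 9
f 7 9 8
f 8 9 10
f 8 10 4
f 9 1 11
f 9 11 10
f 10 11 12
f 10 12 4
f 11 1 13
f 11 13 12
f 12 13 14
f 12 14 4
f 13 1 15
f 13 15 14
f 14 15 16
f 14 16 4
f 15 1 17
f 15 17 16
f 16 17 18
f 16 18 4
f 17 1 19
f 17 19 18
f 18 19 20
f 18 20 4
f 19 1 21
f 19 21 20
f 20 21 22
f 20 22 4
f 21 1 23
f 21 23 22
f 22 23 24
f 22 24 4
f 23 1 25
f 23 25 24
f 24 25 26
f 24 26 4
f 25 1 27
f 25 27 26
f 26 27 28
f 26 28 4
f 27 1 2
f 27 2 28
f 28 2 3
f 28 3 4
f 30 29 32
f 30 32 31
f 32 29 33
f 32 33 31
f 33 29 34
f 33 34 31
f 34 29 35
f 34 35 31
f 35 29 36
f 35 36 31
f 36 29 37
f 36 37 31
f 37 29 38
f 37 38 31
f 38 29 39
f 38 39 31
f 39 29 30
f 39 30 31
f 41 40 44
f 41 44 42
f 42 44 45
f 42 45 43
f 44 40 46
f 44 46 45
f 45 46 47
f 45 47 43
f 46 40 48
f 46 48 47
f 47 48 49
f 47 49 43
f 48 40 50
f 48 50 49
f 49 50 51
f 49 51 43
f 50 40 52
f 50 52 51
f 51 52 53
f 51 53 43
f 52 40 54
f 52 54 53
f 53 54 55
f 53 55 43
f 54 40 56
f 54 56 55
f 55 56 57
f 55 57 43
f 56 40 58
f 56 58 57
f 57 58 59
f 57 59 43
f 58 40 60
f 58 60 59
f 59 60 61
f 59 61 43
f 60 40 62
f 60 62 61
f 61 62 63
f 61 63 43
f 62 40 64
f 62 64 63
f 63 64 65
f 63 65 43
f 64 40 66
f 64 66 65
f 65 66 67
f 65 67 43
f 66 40 68
f 66 68 67
f 67 68 69
f 67 69 43
f 68 40 70
f 68 70 69
f 69 70 71
f 69 71 43
f 70 40 41
f 70 41 71
f 71 41 42
f 71 42 43
f 72 83 77
f 72 77 73
f 72 73 79
f 72 79 82
f 72 82 83
f 73 77 81
f 77 83 76
f 83 82 74
f 82 79 78
f 79 73 80
f 75 81 76
f 75 76 74
f 75 74 78
f 75 78 80
f 75 80 81
f 76 81 77
f 74 76 83
f 78 74 82
f 80 78 79
f 81 80 73
f 85 84 87
f 85 87 86
f 87 84 88
f 87 88 86
f 88 84 89
f 88 89 86
f 89 84 90
f 89 90 86
f 90 84 91
f 90 91 86
f 91 84 92
f 91 92 86
f 92 84 93
f 92 93 86
f 93 84 94
f 93 94 86
f 94 84 95
f 94 95 86
f 95 84 85
f 95 85 86



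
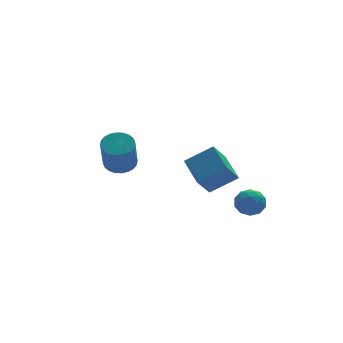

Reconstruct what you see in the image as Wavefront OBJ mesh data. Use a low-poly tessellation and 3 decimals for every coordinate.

v 2.421 0.744 -1.859
v 1.517 0.181 -0.678
v 2.297 2.617 -1.061
v 1.392 2.055 0.12
v 3.988 0.405 -0.82
v 3.083 -0.157 0.361
v 3.863 2.279 -0.022
v 2.959 1.716 1.159
v -2.897 -0.247 1.738
v -2.165 0.139 2.117
v -2.591 -0.887 3.981
v -3.323 -1.273 3.602
v -2.417 0.378 2.192
v -2.842 -0.648 4.056
v -2.741 0.523 2.197
v -3.166 -0.503 4.061
v -3.089 0.55 2.133
v -3.515 -0.476 3.997
v -3.408 0.456 2.008
v -3.833 -0.57 3.872
v -3.649 0.255 1.843
v -4.075 -0.771 3.707
v -3.776 -0.023 1.661
v -4.201 -1.049 3.525
v -3.769 -0.334 1.491
v -4.194 -1.36 3.355
v -3.629 -0.633 1.359
v -4.055 -1.659 3.223
v -3.378 -0.872 1.284
v -3.803 -1.898 3.148
v -3.054 -1.017 1.279
v -3.479 -2.043 3.143
v -2.705 -1.044 1.343
v -3.131 -2.07 3.207
v -2.387 -0.95 1.468
v -2.812 -1.976 3.332
v -2.145 -0.749 1.633
v -2.571 -1.775 3.497
v -2.019 -0.471 1.815
v -2.444 -1.497 3.679
v -2.026 -0.16 1.985
v -2.451 -1.186 3.849
v 3.351 -1.018 -1.896
v 3.948 -0.969 -1.177
v 3.812 -2.431 -2.183
v 4.409 -2.382 -1.464
v 3.487 -2.405 -1.306
v 3.202 -1.532 -1.128
v 4.558 -1.868 -2.232
v 4.273 -0.995 -2.054
v 4.694 -1.495 -1.385
v 4.032 -1.827 -0.812
v 3.728 -1.573 -2.548
v 3.066 -1.905 -1.975
v 3.609 -0.869 -1.511
v 4.151 -2.531 -1.849
v 3.609 -2.544 -1.756
v 3.96 -2.516 -1.333
v 3.171 -1.2 -1.483
v 3.522 -1.172 -1.06
v 3.251 -2.016 -1.136
v 4.238 -2.228 -2.3
v 4.589 -2.2 -1.877
v 3.8 -0.884 -2.027
v 4.151 -0.856 -1.604
v 4.509 -1.384 -2.224
v 4.399 -1.15 -1.211
v 4.669 -1.981 -1.38
v 4.757 -1.678 -1.831
v 4.59 -1.165 -1.726
v 4.01 -1.345 -0.874
v 4.28 -2.176 -1.043
v 3.738 -2.189 -0.95
v 3.571 -1.676 -0.846
v 4.448 -1.654 -0.996
v 3.48 -1.224 -2.317
v 3.75 -2.055 -2.486
v 4.189 -1.724 -2.514
v 4.022 -1.211 -2.41
v 3.091 -1.419 -1.98
v 3.361 -2.25 -2.149
v 3.17 -2.235 -1.634
v 3.003 -1.722 -1.529
v 3.312 -1.746 -2.364
f 2 4 1
f 5 2 1
f 1 4 3
f 3 5 1
f 2 8 4
f 6 2 5
f 6 8 2
f 4 8 3
f 7 5 3
f 3 8 7
f 7 6 5
f 8 6 7
f 10 9 13
f 10 13 11
f 11 13 14
f 11 14 12
f 13 9 15
f 13 15 14
f 14 15 16
f 14 16 12
f 15 9 17
f 15 17 16
f 16 17 18
f 16 18 12
f 17 9 19
f 17 19 18
f 18 19 20
f 18 20 12
f 19 9 21
f 19 21 20
f 20 21 22
f 20 22 12
f 21 9 23
f 21 23 22
f 22 23 24
f 22 24 12
f 23 9 25
f 23 25 24
f 24 25 26
f 24 26 12
f 25 9 27
f 25 27 26
f 26 27 28
f 26 28 12
f 27 9 29
f 27 29 28
f 28 29 30
f 28 30 12
f 29 9 31
f 29 31 30
f 30 31 32
f 30 32 12
f 31 9 33
f 31 33 32
f 32 33 34
f 32 34 12
f 33 9 35
f 33 35 34
f 34 35 36
f 34 36 12
f 35 9 37
f 35 37 36
f 36 37 38
f 36 38 12
f 37 9 39
f 37 39 38
f 38 39 40
f 38 40 12
f 39 9 41
f 39 41 40
f 40 41 42
f 40 42 12
f 41 9 10
f 41 10 42
f 42 10 11
f 42 11 12
f 43 80 59
f 80 54 83
f 59 83 48
f 80 83 59
f 43 59 55
f 59 48 60
f 55 60 44
f 59 60 55
f 43 55 64
f 55 44 65
f 64 65 50
f 55 65 64
f 43 64 76
f 64 50 79
f 76 79 53
f 64 79 76
f 43 76 80
f 76 53 84
f 80 84 54
f 76 84 80
f 44 60 71
f 60 48 74
f 71 74 52
f 60 74 71
f 48 83 61
f 83 54 82
f 61 82 47
f 83 82 61
f 54 84 81
f 84 53 77
f 81 77 45
f 84 77 81
f 53 79 78
f 79 50 66
f 78 66 49
f 79 66 78
f 50 65 70
f 65 44 67
f 70 67 51
f 65 67 70
f 46 72 58
f 72 52 73
f 58 73 47
f 72 73 58
f 46 58 56
f 58 47 57
f 56 57 45
f 58 57 56
f 46 56 63
f 56 45 62
f 63 62 49
f 56 62 63
f 46 63 68
f 63 49 69
f 68 69 51
f 63 69 68
f 46 68 72
f 68 51 75
f 72 75 52
f 68 75 72
f 47 73 61
f 73 52 74
f 61 74 48
f 73 74 61
f 45 57 81
f 57 47 82
f 81 82 54
f 57 82 81
f 49 62 78
f 62 45 77
f 78 77 53
f 62 77 78
f 51 69 70
f 69 49 66
f 70 66 50
f 69 66 70
f 52 75 71
f 75 51 67
f 71 67 44
f 75 67 71



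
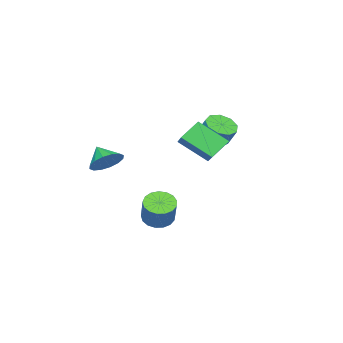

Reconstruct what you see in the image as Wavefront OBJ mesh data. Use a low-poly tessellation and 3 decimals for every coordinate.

v 1.406 1.843 4.515
v 2.578 2.741 5.296
v 1.02 3.347 3.368
v 2.192 4.244 4.149
v 2.308 1.416 3.651
v 3.48 2.313 4.432
v 1.922 2.919 2.504
v 3.094 3.817 3.285
v 0.12 -1.066 -2.7
v 0.814 -1.574 -2.887
v 1.654 -0.942 -1.487
v 0.96 -0.434 -1.3
v 0.892 -1.216 -3.095
v 1.732 -0.585 -1.695
v 0.793 -0.824 -3.213
v 1.633 -0.192 -1.813
v 0.54 -0.487 -3.213
v 1.38 0.144 -1.813
v 0.191 -0.283 -3.096
v 1.031 0.349 -1.696
v -0.174 -0.258 -2.888
v 0.665 0.373 -1.488
v -0.472 -0.418 -2.637
v 0.367 0.213 -1.237
v -0.634 -0.727 -2.4
v 0.205 -0.095 -1
v -0.624 -1.113 -2.232
v 0.216 -0.481 -0.833
v -0.443 -1.488 -2.172
v 0.397 -0.857 -0.772
v -0.132 -1.767 -2.232
v 0.707 -1.135 -0.832
v 0.236 -1.885 -2.399
v 1.075 -1.253 -1
v 0.577 -1.815 -2.636
v 1.417 -1.184 -1.236
v 1.485 -3.297 1.174
v 2.356 -3.743 1.117
v 1.095 -4.163 1.986
v 2.404 -3.409 1.496
v 2.206 -3.045 1.789
v 1.814 -2.749 1.917
v 1.335 -2.599 1.845
v 0.895 -2.637 1.594
v 0.614 -2.851 1.231
v 0.566 -3.185 0.852
v 0.765 -3.549 0.559
v 1.156 -3.845 0.431
v 1.636 -3.995 0.502
v 2.075 -3.957 0.753
v -2.26 0.792 2.601
v -1.763 0.108 2.938
v -1.564 0.744 3.936
v -2.06 1.428 3.599
v -1.399 0.497 2.617
v -1.199 1.133 3.615
v -1.437 1.025 2.288
v -1.238 1.661 3.286
v -1.861 1.443 2.106
v -1.661 2.079 3.104
v -2.471 1.557 2.156
v -2.271 2.193 3.154
v -2.982 1.313 2.414
v -2.783 1.949 3.411
v -3.155 0.825 2.759
v -2.956 1.461 3.757
v -2.91 0.322 3.031
v -2.71 0.958 4.029
v -2.36 0.038 3.101
v -2.16 0.674 4.099
f 2 4 1
f 5 2 1
f 1 4 3
f 3 5 1
f 2 8 4
f 6 2 5
f 6 8 2
f 4 8 3
f 7 5 3
f 3 8 7
f 7 6 5
f 8 6 7
f 10 9 13
f 10 13 11
f 11 13 14
f 11 14 12
f 13 9 15
f 13 15 14
f 14 15 16
f 14 16 12
f 15 9 17
f 15 17 16
f 16 17 18
f 16 18 12
f 17 9 19
f 17 19 18
f 18 19 20
f 18 20 12
f 19 9 21
f 19 21 20
f 20 21 22
f 20 22 12
f 21 9 23
f 21 23 22
f 22 23 24
f 22 24 12
f 23 9 25
f 23 25 24
f 24 25 26
f 24 26 12
f 25 9 27
f 25 27 26
f 26 27 28
f 26 28 12
f 27 9 29
f 27 29 28
f 28 29 30
f 28 30 12
f 29 9 31
f 29 31 30
f 30 31 32
f 30 32 12
f 31 9 33
f 31 33 32
f 32 33 34
f 32 34 12
f 33 9 35
f 33 35 34
f 34 35 36
f 34 36 12
f 35 9 10
f 35 10 36
f 36 10 11
f 36 11 12
f 38 37 40
f 38 40 39
f 40 37 41
f 40 41 39
f 41 37 42
f 41 42 39
f 42 37 43
f 42 43 39
f 43 37 44
f 43 44 39
f 44 37 45
f 44 45 39
f 45 37 46
f 45 46 39
f 46 37 47
f 46 47 39
f 47 37 48
f 47 48 39
f 48 37 49
f 48 49 39
f 49 37 50
f 49 50 39
f 50 37 38
f 50 38 39
f 52 51 55
f 52 55 53
f 53 55 56
f 53 56 54
f 55 51 57
f 55 57 56
f 56 57 58
f 56 58 54
f 57 51 59
f 57 59 58
f 58 59 60
f 58 60 54
f 59 51 61
f 59 61 60
f 60 61 62
f 60 62 54
f 61 51 63
f 61 63 62
f 62 63 64
f 62 64 54
f 63 51 65
f 63 65 64
f 64 65 66
f 64 66 54
f 65 51 67
f 65 67 66
f 66 67 68
f 66 68 54
f 67 51 69
f 67 69 68
f 68 69 70
f 68 70 54
f 69 51 52
f 69 52 70
f 70 52 53
f 70 53 54



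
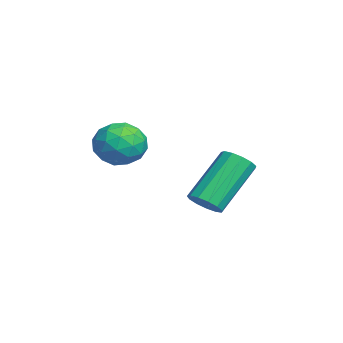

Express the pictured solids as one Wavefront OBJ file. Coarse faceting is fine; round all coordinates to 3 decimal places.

v -2.658 1.06 0.973
v -2.28 0.835 1.38
v -3.184 1.914 2.815
v -3.562 2.14 2.407
v -2.135 1.115 1.261
v -3.038 2.195 2.695
v -2.156 1.379 1.049
v -3.059 2.458 2.484
v -2.336 1.541 0.814
v -3.239 2.62 2.249
v -2.619 1.55 0.629
v -3.522 2.63 2.064
v -2.914 1.404 0.553
v -3.817 2.484 1.988
v -3.128 1.149 0.61
v -4.031 2.229 2.045
v -3.193 0.866 0.782
v -4.096 1.945 2.217
v -3.088 0.644 1.015
v -3.992 1.723 2.45
v -2.847 0.554 1.234
v -3.75 1.634 2.669
v -2.546 0.626 1.37
v -3.449 1.705 2.805
v -2.341 -1.018 3.44
v -1.601 -0.654 3.604
v -1.859 -2.206 3.896
v -1.119 -1.842 4.06
v -1.795 -1.643 4.518
v -2.093 -0.909 4.236
v -1.367 -1.951 3.264
v -1.665 -1.217 2.982
v -0.998 -1.231 3.495
v -1.263 -1.041 4.27
v -2.197 -1.819 3.23
v -2.462 -1.629 4.005
v -2.013 -0.732 3.482
v -1.447 -2.128 4.018
v -1.845 -2.011 4.288
v -1.409 -1.798 4.384
v -2.303 -0.881 3.853
v -1.867 -0.668 3.95
v -1.982 -1.249 4.487
v -1.593 -2.192 3.55
v -1.157 -1.979 3.647
v -2.051 -1.062 3.116
v -1.615 -0.849 3.212
v -1.478 -1.611 3.013
v -1.224 -0.857 3.514
v -0.941 -1.556 3.782
v -1.086 -1.62 3.314
v -1.261 -1.188 3.148
v -1.379 -0.745 3.97
v -1.096 -1.444 4.238
v -1.494 -1.327 4.507
v -1.669 -0.895 4.342
v -1.025 -1.084 3.906
v -2.364 -1.416 3.262
v -2.081 -2.115 3.53
v -1.791 -1.965 3.158
v -1.966 -1.533 2.993
v -2.519 -1.304 3.718
v -2.236 -2.003 3.986
v -2.199 -1.672 4.352
v -2.374 -1.24 4.186
v -2.435 -1.776 3.594
f 2 1 5
f 2 5 3
f 3 5 6
f 3 6 4
f 5 1 7
f 5 7 6
f 6 7 8
f 6 8 4
f 7 1 9
f 7 9 8
f 8 9 10
f 8 10 4
f 9 1 11
f 9 11 10
f 10 11 12
f 10 12 4
f 11 1 13
f 11 13 12
f 12 13 14
f 12 14 4
f 13 1 15
f 13 15 14
f 14 15 16
f 14 16 4
f 15 1 17
f 15 17 16
f 16 17 18
f 16 18 4
f 17 1 19
f 17 19 18
f 18 19 20
f 18 20 4
f 19 1 21
f 19 21 20
f 20 21 22
f 20 22 4
f 21 1 23
f 21 23 22
f 22 23 24
f 22 24 4
f 23 1 2
f 23 2 24
f 24 2 3
f 24 3 4
f 25 62 41
f 62 36 65
f 41 65 30
f 62 65 41
f 25 41 37
f 41 30 42
f 37 42 26
f 41 42 37
f 25 37 46
f 37 26 47
f 46 47 32
f 37 47 46
f 25 46 58
f 46 32 61
f 58 61 35
f 46 61 58
f 25 58 62
f 58 35 66
f 62 66 36
f 58 66 62
f 26 42 53
f 42 30 56
f 53 56 34
f 42 56 53
f 30 65 43
f 65 36 64
f 43 64 29
f 65 64 43
f 36 66 63
f 66 35 59
f 63 59 27
f 66 59 63
f 35 61 60
f 61 32 48
f 60 48 31
f 61 48 60
f 32 47 52
f 47 26 49
f 52 49 33
f 47 49 52
f 28 54 40
f 54 34 55
f 40 55 29
f 54 55 40
f 28 40 38
f 40 29 39
f 38 39 27
f 40 39 38
f 28 38 45
f 38 27 44
f 45 44 31
f 38 44 45
f 28 45 50
f 45 31 51
f 50 51 33
f 45 51 50
f 28 50 54
f 50 33 57
f 54 57 34
f 50 57 54
f 29 55 43
f 55 34 56
f 43 56 30
f 55 56 43
f 27 39 63
f 39 29 64
f 63 64 36
f 39 64 63
f 31 44 60
f 44 27 59
f 60 59 35
f 44 59 60
f 33 51 52
f 51 31 48
f 52 48 32
f 51 48 52
f 34 57 53
f 57 33 49
f 53 49 26
f 57 49 53



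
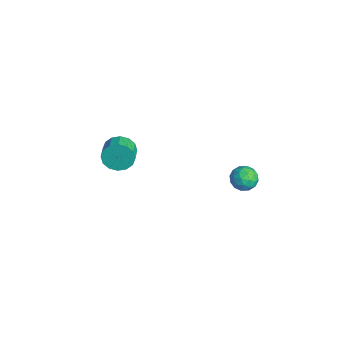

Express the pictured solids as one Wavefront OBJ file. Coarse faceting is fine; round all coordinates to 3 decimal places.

v 3.431 3.716 0.284
v 3.711 4.124 -0.246
v 3.889 2.756 -0.214
v 4.169 3.164 -0.744
v 4.432 3.215 -0.069
v 4.149 3.808 0.238
v 3.451 3.072 -0.698
v 3.168 3.665 -0.391
v 3.724 3.726 -0.853
v 4.33 3.814 -0.464
v 3.27 3.066 0.004
v 3.876 3.154 0.393
v 3.531 4.004 0.062
v 4.069 2.876 -0.522
v 4.224 2.905 -0.126
v 4.389 3.145 -0.437
v 3.788 3.818 0.347
v 3.953 4.058 0.036
v 4.377 3.524 0.14
v 3.647 2.822 -0.496
v 3.812 3.062 -0.807
v 3.211 3.735 -0.023
v 3.376 3.975 -0.334
v 3.223 3.356 -0.6
v 3.703 4.01 -0.606
v 3.972 3.446 -0.898
v 3.55 3.392 -0.871
v 3.384 3.741 -0.691
v 4.059 4.062 -0.377
v 4.329 3.498 -0.67
v 4.483 3.528 -0.273
v 4.317 3.876 -0.093
v 4.067 3.828 -0.734
v 3.271 3.382 0.21
v 3.541 2.818 -0.083
v 3.283 3.004 -0.367
v 3.117 3.352 -0.187
v 3.628 3.434 0.438
v 3.897 2.87 0.146
v 4.216 3.139 0.231
v 4.05 3.488 0.411
v 3.533 3.052 0.274
v -3.206 -0.558 -3.496
v -2.838 -0.25 -4.21
v -1.926 -0.614 -3.897
v -2.294 -0.922 -3.184
v -2.808 0.08 -3.913
v -1.896 -0.283 -3.6
v -2.885 0.24 -3.505
v -1.973 -0.124 -3.192
v -3.047 0.185 -3.094
v -2.136 -0.178 -2.781
v -3.252 -0.068 -2.791
v -2.341 -0.432 -2.478
v -3.445 -0.453 -2.677
v -2.534 -0.817 -2.364
v -3.574 -0.866 -2.783
v -2.662 -1.23 -2.47
v -3.604 -1.197 -3.08
v -2.692 -1.56 -2.767
v -3.527 -1.356 -3.488
v -2.615 -1.72 -3.175
v -3.364 -1.302 -3.899
v -2.453 -1.665 -3.586
v -3.159 -1.048 -4.202
v -2.248 -1.412 -3.889
v -2.966 -0.663 -4.316
v -2.055 -1.027 -4.003
f 1 38 17
f 38 12 41
f 17 41 6
f 38 41 17
f 1 17 13
f 17 6 18
f 13 18 2
f 17 18 13
f 1 13 22
f 13 2 23
f 22 23 8
f 13 23 22
f 1 22 34
f 22 8 37
f 34 37 11
f 22 37 34
f 1 34 38
f 34 11 42
f 38 42 12
f 34 42 38
f 2 18 29
f 18 6 32
f 29 32 10
f 18 32 29
f 6 41 19
f 41 12 40
f 19 40 5
f 41 40 19
f 12 42 39
f 42 11 35
f 39 35 3
f 42 35 39
f 11 37 36
f 37 8 24
f 36 24 7
f 37 24 36
f 8 23 28
f 23 2 25
f 28 25 9
f 23 25 28
f 4 30 16
f 30 10 31
f 16 31 5
f 30 31 16
f 4 16 14
f 16 5 15
f 14 15 3
f 16 15 14
f 4 14 21
f 14 3 20
f 21 20 7
f 14 20 21
f 4 21 26
f 21 7 27
f 26 27 9
f 21 27 26
f 4 26 30
f 26 9 33
f 30 33 10
f 26 33 30
f 5 31 19
f 31 10 32
f 19 32 6
f 31 32 19
f 3 15 39
f 15 5 40
f 39 40 12
f 15 40 39
f 7 20 36
f 20 3 35
f 36 35 11
f 20 35 36
f 9 27 28
f 27 7 24
f 28 24 8
f 27 24 28
f 10 33 29
f 33 9 25
f 29 25 2
f 33 25 29
f 44 43 47
f 44 47 45
f 45 47 48
f 45 48 46
f 47 43 49
f 47 49 48
f 48 49 50
f 48 50 46
f 49 43 51
f 49 51 50
f 50 51 52
f 50 52 46
f 51 43 53
f 51 53 52
f 52 53 54
f 52 54 46
f 53 43 55
f 53 55 54
f 54 55 56
f 54 56 46
f 55 43 57
f 55 57 56
f 56 57 58
f 56 58 46
f 57 43 59
f 57 59 58
f 58 59 60
f 58 60 46
f 59 43 61
f 59 61 60
f 60 61 62
f 60 62 46
f 61 43 63
f 61 63 62
f 62 63 64
f 62 64 46
f 63 43 65
f 63 65 64
f 64 65 66
f 64 66 46
f 65 43 67
f 65 67 66
f 66 67 68
f 66 68 46
f 67 43 44
f 67 44 68
f 68 44 45
f 68 45 46



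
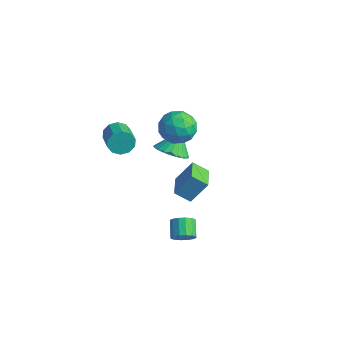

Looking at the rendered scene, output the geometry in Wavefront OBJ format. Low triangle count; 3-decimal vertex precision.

v 2.998 -1.946 -0.757
v 3.347 -1.432 -0.863
v 2.691 -0.88 -0.348
v 2.342 -1.394 -0.243
v 3.139 -1.446 -1.113
v 2.483 -0.894 -0.599
v 2.894 -1.593 -1.269
v 2.237 -1.042 -0.754
v 2.676 -1.835 -1.287
v 2.019 -1.284 -0.773
v 2.545 -2.107 -1.163
v 1.888 -1.555 -0.649
v 2.535 -2.336 -0.931
v 1.878 -1.784 -0.417
v 2.649 -2.46 -0.652
v 1.993 -1.908 -0.137
v 2.857 -2.446 -0.401
v 2.201 -1.894 0.113
v 3.103 -2.298 -0.246
v 2.446 -1.747 0.269
v 3.321 -2.056 -0.227
v 2.664 -1.505 0.287
v 3.452 -1.785 -0.351
v 2.795 -1.233 0.163
v 3.462 -1.556 -0.583
v 2.805 -1.004 -0.069
v -3.881 3.43 -2.324
v -3.386 4.16 -2.795
v -4.039 4.29 -1.156
v -3.753 4.237 -2.901
v -4.14 4.19 -2.92
v -4.488 4.028 -2.847
v -4.743 3.775 -2.695
v -4.867 3.469 -2.487
v -4.84 3.158 -2.254
v -4.668 2.887 -2.032
v -4.376 2.699 -1.854
v -4.008 2.623 -1.748
v -3.621 2.669 -1.729
v -3.274 2.831 -1.802
v -3.019 3.084 -1.953
v -2.895 3.39 -2.162
v -2.921 3.702 -2.395
v -3.094 3.972 -2.617
v -3.826 -0.268 1.55
v -3.467 -0.079 0.943
v -2.295 -0.763 1.424
v -2.654 -0.952 2.03
v -3.403 0.246 1.25
v -2.231 -0.438 1.73
v -3.501 0.374 1.671
v -2.329 -0.31 2.152
v -3.723 0.257 2.046
v -2.551 -0.427 2.527
v -3.985 -0.06 2.231
v -2.812 -0.744 2.712
v -4.185 -0.457 2.156
v -3.013 -1.141 2.637
v -4.249 -0.782 1.85
v -3.077 -1.466 2.33
v -4.151 -0.91 1.428
v -2.979 -1.594 1.909
v -3.929 -0.793 1.053
v -2.757 -1.477 1.534
v -3.668 -0.476 0.868
v -2.495 -1.16 1.349
v -2.004 1.704 2.218
v -1.11 2.233 2.147
v -1.33 0.727 3.413
v -0.436 1.256 3.342
v -1.282 1.714 3.74
v -1.699 2.318 3.002
v -0.741 0.642 2.558
v -1.158 1.246 1.82
v -0.33 1.577 2.358
v -0.664 2.239 3.088
v -1.776 0.721 2.472
v -2.11 1.383 3.202
v -1.616 2.054 2.078
v -0.824 0.906 3.482
v -1.321 1.174 3.716
v -0.796 1.486 3.675
v -1.962 2.104 2.58
v -1.437 2.415 2.538
v -1.538 2.11 3.474
v -1.003 0.545 3.022
v -0.478 0.856 2.98
v -1.644 1.474 1.885
v -1.119 1.786 1.844
v -0.902 0.85 2.086
v -0.632 1.98 2.16
v -0.236 1.406 2.862
v -0.415 1.045 2.402
v -0.66 1.4 1.967
v -0.829 2.369 2.589
v -0.433 1.795 3.291
v -0.93 2.064 3.525
v -1.175 2.419 3.091
v -0.37 1.984 2.713
v -2.007 1.165 2.269
v -1.611 0.591 2.971
v -1.265 0.541 2.469
v -1.51 0.896 2.035
v -2.204 1.554 2.698
v -1.808 0.98 3.4
v -1.78 1.56 3.593
v -2.025 1.915 3.158
v -2.07 0.976 2.847
v -2.151 2.174 -2.585
v -1.694 2.943 -1.368
v -1.498 2.702 -3.164
v -1.041 3.471 -1.947
v -1.099 1.149 -2.333
v -0.642 1.918 -1.116
v -0.446 1.677 -2.912
v 0.011 2.446 -1.695
f 2 1 5
f 2 5 3
f 3 5 6
f 3 6 4
f 5 1 7
f 5 7 6
f 6 7 8
f 6 8 4
f 7 1 9
f 7 9 8
f 8 9 10
f 8 10 4
f 9 1 11
f 9 11 10
f 10 11 12
f 10 12 4
f 11 1 13
f 11 13 12
f 12 13 14
f 12 14 4
f 13 1 15
f 13 15 14
f 14 15 16
f 14 16 4
f 15 1 17
f 15 17 16
f 16 17 18
f 16 18 4
f 17 1 19
f 17 19 18
f 18 19 20
f 18 20 4
f 19 1 21
f 19 21 20
f 20 21 22
f 20 22 4
f 21 1 23
f 21 23 22
f 22 23 24
f 22 24 4
f 23 1 25
f 23 25 24
f 24 25 26
f 24 26 4
f 25 1 2
f 25 2 26
f 26 2 3
f 26 3 4
f 28 27 30
f 28 30 29
f 30 27 31
f 30 31 29
f 31 27 32
f 31 32 29
f 32 27 33
f 32 33 29
f 33 27 34
f 33 34 29
f 34 27 35
f 34 35 29
f 35 27 36
f 35 36 29
f 36 27 37
f 36 37 29
f 37 27 38
f 37 38 29
f 38 27 39
f 38 39 29
f 39 27 40
f 39 40 29
f 40 27 41
f 40 41 29
f 41 27 42
f 41 42 29
f 42 27 43
f 42 43 29
f 43 27 44
f 43 44 29
f 44 27 28
f 44 28 29
f 46 45 49
f 46 49 47
f 47 49 50
f 47 50 48
f 49 45 51
f 49 51 50
f 50 51 52
f 50 52 48
f 51 45 53
f 51 53 52
f 52 53 54
f 52 54 48
f 53 45 55
f 53 55 54
f 54 55 56
f 54 56 48
f 55 45 57
f 55 57 56
f 56 57 58
f 56 58 48
f 57 45 59
f 57 59 58
f 58 59 60
f 58 60 48
f 59 45 61
f 59 61 60
f 60 61 62
f 60 62 48
f 61 45 63
f 61 63 62
f 62 63 64
f 62 64 48
f 63 45 65
f 63 65 64
f 64 65 66
f 64 66 48
f 65 45 46
f 65 46 66
f 66 46 47
f 66 47 48
f 67 104 83
f 104 78 107
f 83 107 72
f 104 107 83
f 67 83 79
f 83 72 84
f 79 84 68
f 83 84 79
f 67 79 88
f 79 68 89
f 88 89 74
f 79 89 88
f 67 88 100
f 88 74 103
f 100 103 77
f 88 103 100
f 67 100 104
f 100 77 108
f 104 108 78
f 100 108 104
f 68 84 95
f 84 72 98
f 95 98 76
f 84 98 95
f 72 107 85
f 107 78 106
f 85 106 71
f 107 106 85
f 78 108 105
f 108 77 101
f 105 101 69
f 108 101 105
f 77 103 102
f 103 74 90
f 102 90 73
f 103 90 102
f 74 89 94
f 89 68 91
f 94 91 75
f 89 91 94
f 70 96 82
f 96 76 97
f 82 97 71
f 96 97 82
f 70 82 80
f 82 71 81
f 80 81 69
f 82 81 80
f 70 80 87
f 80 69 86
f 87 86 73
f 80 86 87
f 70 87 92
f 87 73 93
f 92 93 75
f 87 93 92
f 70 92 96
f 92 75 99
f 96 99 76
f 92 99 96
f 71 97 85
f 97 76 98
f 85 98 72
f 97 98 85
f 69 81 105
f 81 71 106
f 105 106 78
f 81 106 105
f 73 86 102
f 86 69 101
f 102 101 77
f 86 101 102
f 75 93 94
f 93 73 90
f 94 90 74
f 93 90 94
f 76 99 95
f 99 75 91
f 95 91 68
f 99 91 95
f 110 112 109
f 113 110 109
f 109 112 111
f 111 113 109
f 110 116 112
f 114 110 113
f 114 116 110
f 112 116 111
f 115 113 111
f 111 116 115
f 115 114 113
f 116 114 115



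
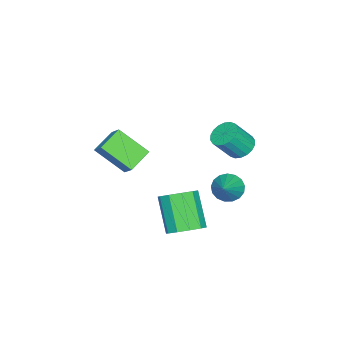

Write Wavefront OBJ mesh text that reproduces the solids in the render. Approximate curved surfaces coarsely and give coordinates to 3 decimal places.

v -3.525 3.661 -3.317
v -3.029 3.694 -4.019
v -2.115 3.999 -2.303
v -3.157 4.082 -3.97
v -3.369 4.374 -3.772
v -3.617 4.503 -3.47
v -3.844 4.439 -3.132
v -3.998 4.196 -2.837
v -4.044 3.831 -2.652
v -3.971 3.428 -2.62
v -3.796 3.077 -2.747
v -3.559 2.861 -3.004
v -3.314 2.828 -3.334
v -3.118 2.986 -3.659
v -3.015 3.298 -3.906
v 2.055 -0.881 1.927
v 0.807 -0.565 2.477
v 1.894 0.633 0.693
v 0.646 0.949 1.243
v 2.514 -0.269 2.617
v 1.266 0.047 3.167
v 2.353 1.245 1.383
v 1.105 1.561 1.933
v 2.323 4.059 -2.109
v 3.169 3.985 -1.621
v 2.143 3.067 0.018
v 1.297 3.141 -0.471
v 2.918 4.518 -1.48
v 1.892 3.6 0.159
v 2.439 4.875 -1.579
v 1.413 3.957 0.059
v 1.916 4.921 -1.881
v 0.89 4.003 -0.243
v 1.548 4.637 -2.27
v 0.522 3.719 -0.632
v 1.477 4.133 -2.598
v 0.451 3.215 -0.959
v 1.728 3.6 -2.739
v 0.702 2.682 -1.1
v 2.207 3.243 -2.639
v 1.181 2.325 -1.001
v 2.73 3.197 -2.337
v 1.704 2.279 -0.699
v 3.098 3.481 -1.948
v 2.072 2.563 -0.31
v -4.26 4.04 -0.55
v -3.537 4.333 -0.803
v -2.837 3.672 0.438
v -3.56 3.38 0.69
v -3.662 4.6 -0.589
v -2.962 3.94 0.651
v -3.906 4.757 -0.368
v -3.207 4.097 0.873
v -4.221 4.772 -0.183
v -3.521 4.112 1.058
v -4.542 4.642 -0.07
v -3.843 3.981 1.17
v -4.808 4.393 -0.053
v -4.108 3.732 1.187
v -4.966 4.074 -0.134
v -4.266 3.413 1.106
v -4.983 3.748 -0.298
v -4.283 3.087 0.943
v -4.858 3.48 -0.511
v -4.158 2.82 0.729
v -4.613 3.323 -0.733
v -3.914 2.663 0.508
v -4.299 3.308 -0.918
v -3.599 2.648 0.323
v -3.977 3.439 -1.03
v -3.278 2.778 0.21
v -3.712 3.688 -1.047
v -3.012 3.027 0.193
v -3.554 4.007 -0.966
v -2.854 3.346 0.274
f 2 1 4
f 2 4 3
f 4 1 5
f 4 5 3
f 5 1 6
f 5 6 3
f 6 1 7
f 6 7 3
f 7 1 8
f 7 8 3
f 8 1 9
f 8 9 3
f 9 1 10
f 9 10 3
f 10 1 11
f 10 11 3
f 11 1 12
f 11 12 3
f 12 1 13
f 12 13 3
f 13 1 14
f 13 14 3
f 14 1 15
f 14 15 3
f 15 1 2
f 15 2 3
f 17 19 16
f 20 17 16
f 16 19 18
f 18 20 16
f 17 23 19
f 21 17 20
f 21 23 17
f 19 23 18
f 22 20 18
f 18 23 22
f 22 21 20
f 23 21 22
f 25 24 28
f 25 28 26
f 26 28 29
f 26 29 27
f 28 24 30
f 28 30 29
f 29 30 31
f 29 31 27
f 30 24 32
f 30 32 31
f 31 32 33
f 31 33 27
f 32 24 34
f 32 34 33
f 33 34 35
f 33 35 27
f 34 24 36
f 34 36 35
f 35 36 37
f 35 37 27
f 36 24 38
f 36 38 37
f 37 38 39
f 37 39 27
f 38 24 40
f 38 40 39
f 39 40 41
f 39 41 27
f 40 24 42
f 40 42 41
f 41 42 43
f 41 43 27
f 42 24 44
f 42 44 43
f 43 44 45
f 43 45 27
f 44 24 25
f 44 25 45
f 45 25 26
f 45 26 27
f 47 46 50
f 47 50 48
f 48 50 51
f 48 51 49
f 50 46 52
f 50 52 51
f 51 52 53
f 51 53 49
f 52 46 54
f 52 54 53
f 53 54 55
f 53 55 49
f 54 46 56
f 54 56 55
f 55 56 57
f 55 57 49
f 56 46 58
f 56 58 57
f 57 58 59
f 57 59 49
f 58 46 60
f 58 60 59
f 59 60 61
f 59 61 49
f 60 46 62
f 60 62 61
f 61 62 63
f 61 63 49
f 62 46 64
f 62 64 63
f 63 64 65
f 63 65 49
f 64 46 66
f 64 66 65
f 65 66 67
f 65 67 49
f 66 46 68
f 66 68 67
f 67 68 69
f 67 69 49
f 68 46 70
f 68 70 69
f 69 70 71
f 69 71 49
f 70 46 72
f 70 72 71
f 71 72 73
f 71 73 49
f 72 46 74
f 72 74 73
f 73 74 75
f 73 75 49
f 74 46 47
f 74 47 75
f 75 47 48
f 75 48 49



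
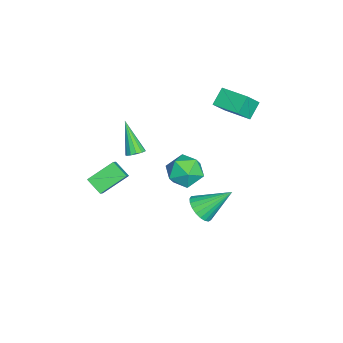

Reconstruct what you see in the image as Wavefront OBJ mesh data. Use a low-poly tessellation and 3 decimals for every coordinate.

v 2.557 -1.99 2.477
v 2.079 -2.688 3.028
v 3.207 -1.99 3.039
v 2.73 -2.689 3.591
v 3.27 -3.131 1.649
v 2.793 -3.83 2.201
v 3.921 -3.132 2.212
v 3.443 -3.83 2.763
v -3.543 1.854 2.752
v -4.281 2.227 3.492
v -2.702 3.218 2.902
v -3.441 3.592 3.642
v -2.859 1.328 3.698
v -3.598 1.702 4.438
v -2.019 2.693 3.848
v -2.757 3.066 4.588
v 2.508 1.438 0.344
v 3.263 1.302 0.663
v 2.252 2.902 1.576
v 3.331 1.527 0.41
v 3.257 1.736 0.146
v 3.054 1.894 -0.084
v 2.756 1.973 -0.24
v 2.416 1.959 -0.295
v 2.091 1.856 -0.239
v 1.839 1.68 -0.083
v 1.702 1.462 0.148
v 1.705 1.24 0.412
v 1.847 1.052 0.665
v 2.103 0.932 0.862
v 2.429 0.898 0.97
v 2.769 0.958 0.969
v 3.064 1.101 0.861
v -1.129 -2.27 0.932
v -0.784 -2.656 0.979
v -2.111 -2.95 2.548
v -0.679 -2.432 1.137
v -0.718 -2.156 1.229
v -0.887 -1.917 1.228
v -1.133 -1.79 1.132
v -1.377 -1.815 0.973
v -1.543 -1.984 0.8
v -1.577 -2.244 0.67
v -1.469 -2.512 0.623
v -1.253 -2.704 0.674
v -0.998 -2.757 0.806
v -3.014 0.52 -0.909
v -2.009 0.247 -1.275
v -3.751 -0.347 -2.285
v -2.746 -0.62 -2.651
v -3.135 -1.067 -1.719
v -2.679 -0.531 -0.869
v -3.081 0.431 -2.691
v -2.625 0.967 -1.841
v -2.05 0.191 -2.377
v -2.084 -0.734 -1.776
v -3.676 0.634 -1.784
v -3.71 -0.291 -1.183
f 2 4 1
f 5 2 1
f 1 4 3
f 3 5 1
f 2 8 4
f 6 2 5
f 6 8 2
f 4 8 3
f 7 5 3
f 3 8 7
f 7 6 5
f 8 6 7
f 10 12 9
f 13 10 9
f 9 12 11
f 11 13 9
f 10 16 12
f 14 10 13
f 14 16 10
f 12 16 11
f 15 13 11
f 11 16 15
f 15 14 13
f 16 14 15
f 18 17 20
f 18 20 19
f 20 17 21
f 20 21 19
f 21 17 22
f 21 22 19
f 22 17 23
f 22 23 19
f 23 17 24
f 23 24 19
f 24 17 25
f 24 25 19
f 25 17 26
f 25 26 19
f 26 17 27
f 26 27 19
f 27 17 28
f 27 28 19
f 28 17 29
f 28 29 19
f 29 17 30
f 29 30 19
f 30 17 31
f 30 31 19
f 31 17 32
f 31 32 19
f 32 17 33
f 32 33 19
f 33 17 18
f 33 18 19
f 35 34 37
f 35 37 36
f 37 34 38
f 37 38 36
f 38 34 39
f 38 39 36
f 39 34 40
f 39 40 36
f 40 34 41
f 40 41 36
f 41 34 42
f 41 42 36
f 42 34 43
f 42 43 36
f 43 34 44
f 43 44 36
f 44 34 45
f 44 45 36
f 45 34 46
f 45 46 36
f 46 34 35
f 46 35 36
f 47 58 52
f 47 52 48
f 47 48 54
f 47 54 57
f 47 57 58
f 48 52 56
f 52 58 51
f 58 57 49
f 57 54 53
f 54 48 55
f 50 56 51
f 50 51 49
f 50 49 53
f 50 53 55
f 50 55 56
f 51 56 52
f 49 51 58
f 53 49 57
f 55 53 54
f 56 55 48

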